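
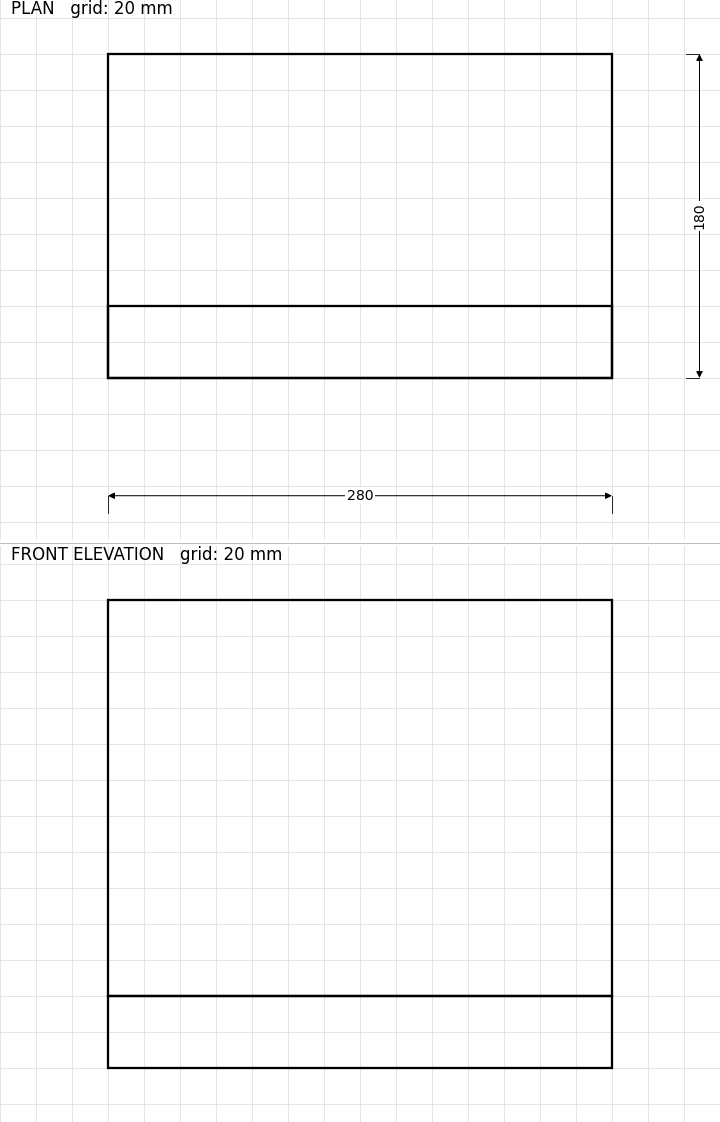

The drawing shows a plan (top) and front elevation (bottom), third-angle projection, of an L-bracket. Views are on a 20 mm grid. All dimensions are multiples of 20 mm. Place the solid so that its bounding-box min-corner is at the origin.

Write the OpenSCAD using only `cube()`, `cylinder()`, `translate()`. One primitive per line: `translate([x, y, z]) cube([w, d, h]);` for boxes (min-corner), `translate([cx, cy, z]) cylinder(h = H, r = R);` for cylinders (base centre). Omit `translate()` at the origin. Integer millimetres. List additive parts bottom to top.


cube([280, 180, 40]);
translate([0, 0, 40]) cube([280, 40, 220]);


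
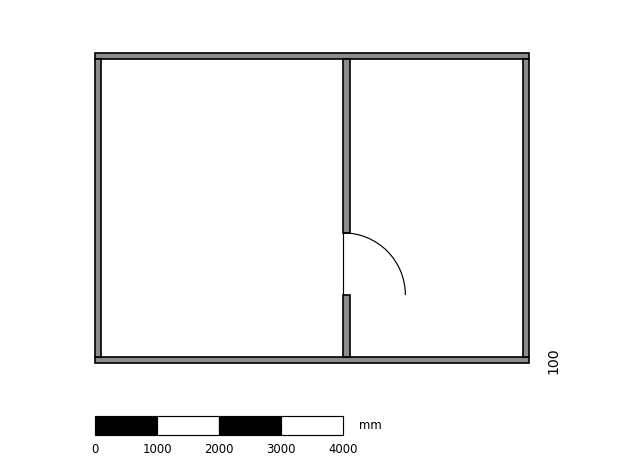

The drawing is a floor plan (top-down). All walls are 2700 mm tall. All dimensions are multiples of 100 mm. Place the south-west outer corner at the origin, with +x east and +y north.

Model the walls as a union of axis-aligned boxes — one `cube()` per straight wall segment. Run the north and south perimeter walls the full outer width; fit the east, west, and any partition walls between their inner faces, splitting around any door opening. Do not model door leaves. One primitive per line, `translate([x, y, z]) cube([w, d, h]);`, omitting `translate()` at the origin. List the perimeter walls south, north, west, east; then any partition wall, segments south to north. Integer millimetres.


cube([7000, 100, 2700]);
translate([0, 4900, 0]) cube([7000, 100, 2700]);
translate([0, 100, 0]) cube([100, 4800, 2700]);
translate([6900, 100, 0]) cube([100, 4800, 2700]);
translate([4000, 100, 0]) cube([100, 1000, 2700]);
translate([4000, 2100, 0]) cube([100, 2800, 2700]);


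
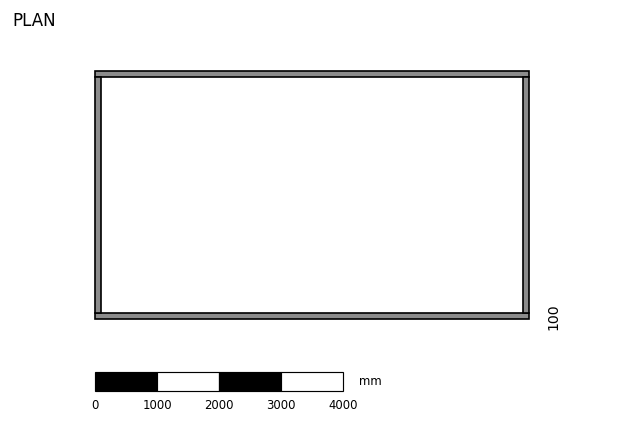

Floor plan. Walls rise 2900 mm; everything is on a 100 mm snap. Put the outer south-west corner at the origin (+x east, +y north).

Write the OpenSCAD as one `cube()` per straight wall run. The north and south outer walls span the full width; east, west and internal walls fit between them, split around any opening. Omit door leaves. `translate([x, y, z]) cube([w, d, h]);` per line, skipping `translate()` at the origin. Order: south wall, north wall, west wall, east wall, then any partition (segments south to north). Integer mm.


cube([7000, 100, 2900]);
translate([0, 3900, 0]) cube([7000, 100, 2900]);
translate([0, 100, 0]) cube([100, 3800, 2900]);
translate([6900, 100, 0]) cube([100, 3800, 2900]);


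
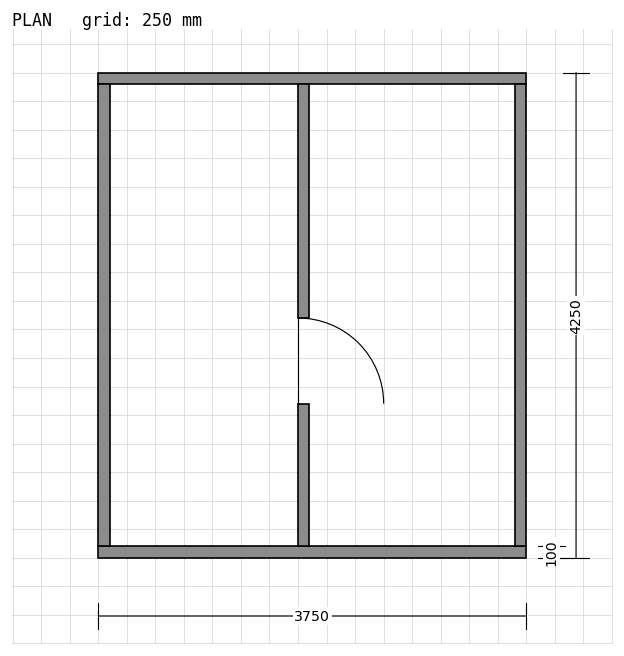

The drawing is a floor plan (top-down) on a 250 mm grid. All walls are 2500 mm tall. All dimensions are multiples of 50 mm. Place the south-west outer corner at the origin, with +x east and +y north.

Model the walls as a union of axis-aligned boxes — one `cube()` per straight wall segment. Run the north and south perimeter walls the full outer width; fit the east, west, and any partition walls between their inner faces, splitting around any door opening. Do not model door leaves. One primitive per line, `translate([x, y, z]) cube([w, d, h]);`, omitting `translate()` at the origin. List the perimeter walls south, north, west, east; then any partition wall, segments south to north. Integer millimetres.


cube([3750, 100, 2500]);
translate([0, 4150, 0]) cube([3750, 100, 2500]);
translate([0, 100, 0]) cube([100, 4050, 2500]);
translate([3650, 100, 0]) cube([100, 4050, 2500]);
translate([1750, 100, 0]) cube([100, 1250, 2500]);
translate([1750, 2100, 0]) cube([100, 2050, 2500]);


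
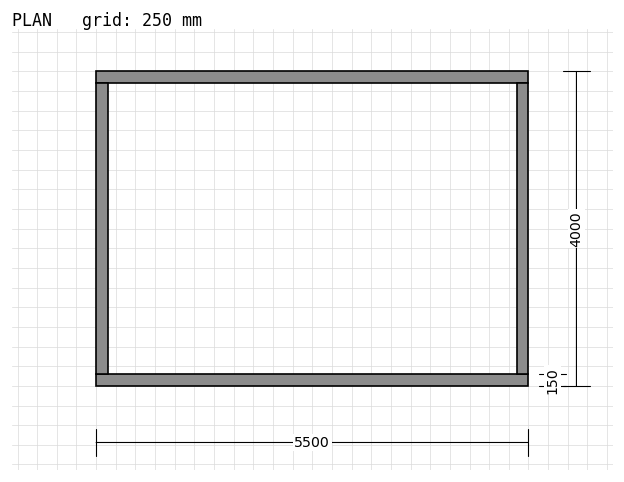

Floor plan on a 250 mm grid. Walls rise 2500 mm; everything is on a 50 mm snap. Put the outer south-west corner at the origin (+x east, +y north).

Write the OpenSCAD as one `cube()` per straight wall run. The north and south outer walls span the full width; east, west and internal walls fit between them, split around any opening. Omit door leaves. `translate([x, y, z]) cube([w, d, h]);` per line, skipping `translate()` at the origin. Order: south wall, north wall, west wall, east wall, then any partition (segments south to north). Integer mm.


cube([5500, 150, 2500]);
translate([0, 3850, 0]) cube([5500, 150, 2500]);
translate([0, 150, 0]) cube([150, 3700, 2500]);
translate([5350, 150, 0]) cube([150, 3700, 2500]);


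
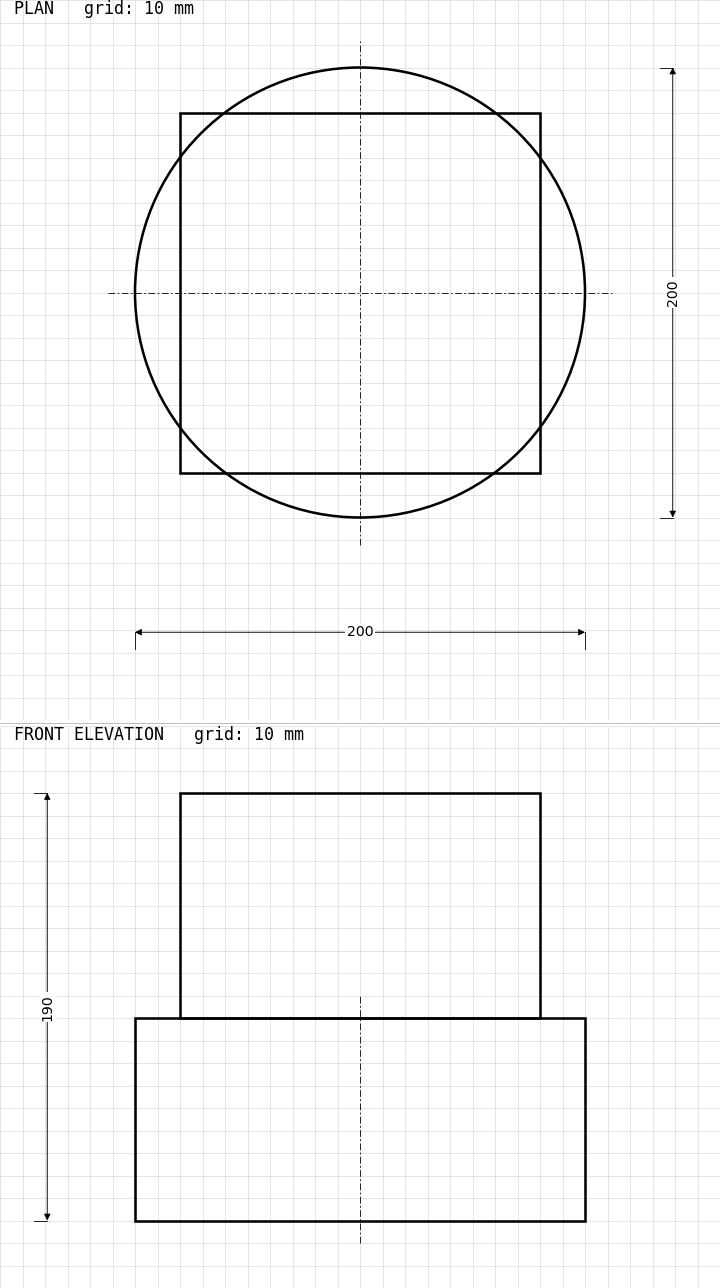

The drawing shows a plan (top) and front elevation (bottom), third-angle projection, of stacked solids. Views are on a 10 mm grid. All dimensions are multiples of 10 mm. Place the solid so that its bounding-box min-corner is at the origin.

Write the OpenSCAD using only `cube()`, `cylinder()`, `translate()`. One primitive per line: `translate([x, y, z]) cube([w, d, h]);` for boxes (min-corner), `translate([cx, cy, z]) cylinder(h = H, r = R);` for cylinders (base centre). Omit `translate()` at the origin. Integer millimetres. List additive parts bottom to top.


translate([100, 100, 0]) cylinder(h = 90, r = 100);
translate([20, 20, 90]) cube([160, 160, 100]);


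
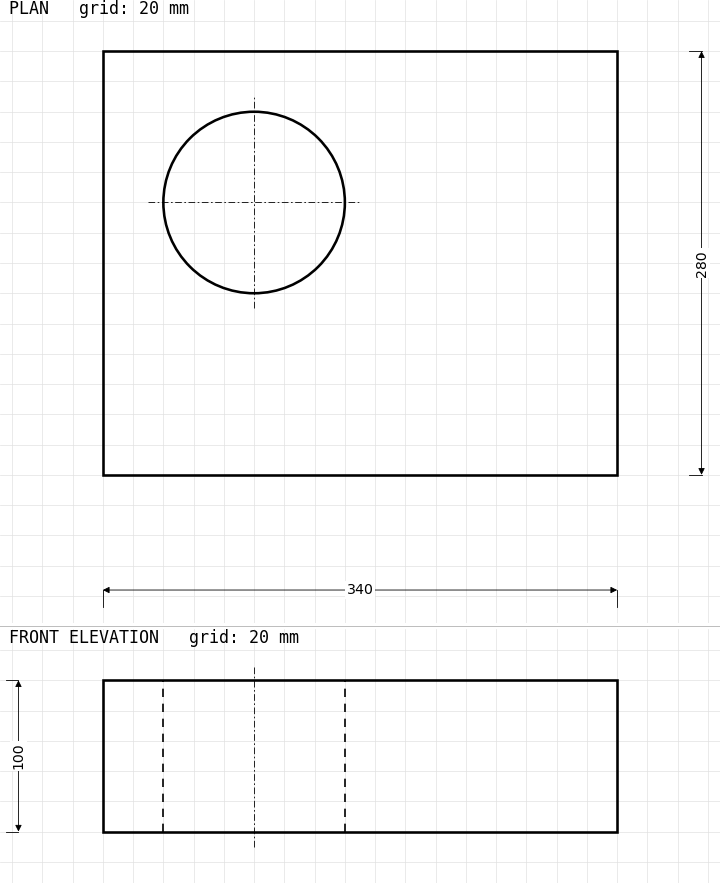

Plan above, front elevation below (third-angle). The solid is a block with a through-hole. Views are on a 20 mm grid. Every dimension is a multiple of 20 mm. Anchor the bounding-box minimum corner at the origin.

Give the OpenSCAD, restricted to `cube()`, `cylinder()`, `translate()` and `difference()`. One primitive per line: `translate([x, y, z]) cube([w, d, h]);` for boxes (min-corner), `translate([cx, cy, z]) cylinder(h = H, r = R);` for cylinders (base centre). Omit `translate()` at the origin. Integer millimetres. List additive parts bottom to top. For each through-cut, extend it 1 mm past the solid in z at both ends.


difference() {
  cube([340, 280, 100]);
  translate([100, 180, -1]) cylinder(h = 102, r = 60);
}


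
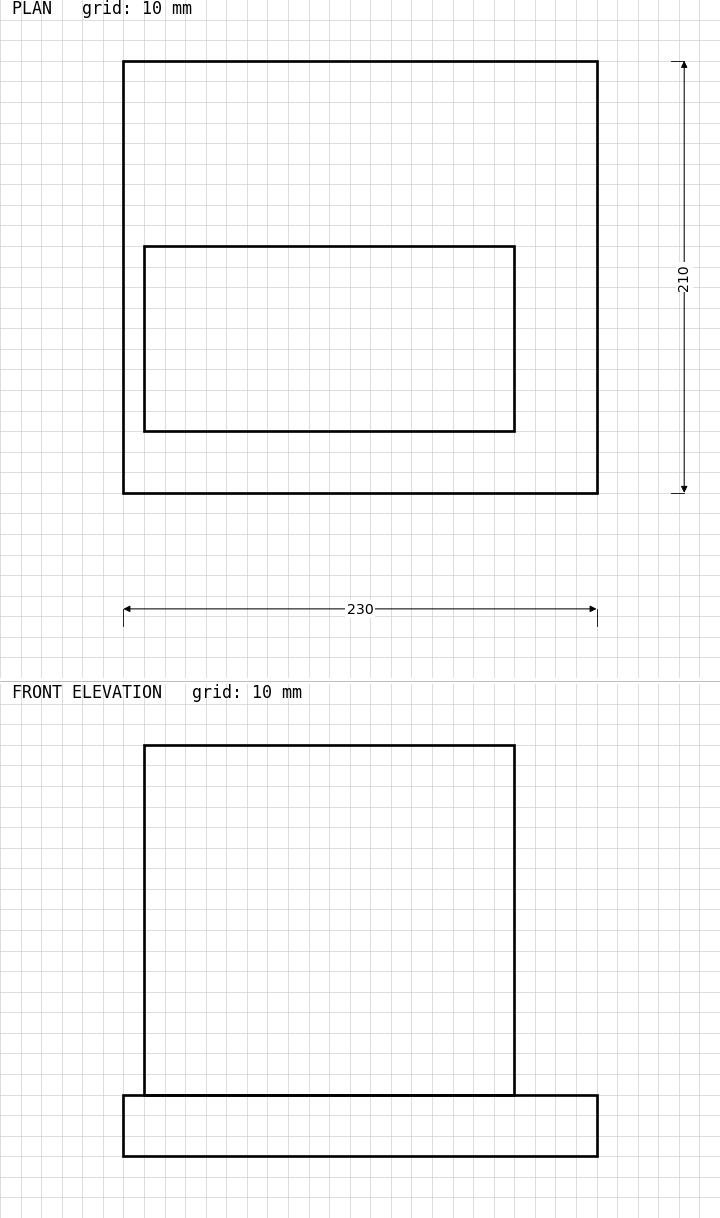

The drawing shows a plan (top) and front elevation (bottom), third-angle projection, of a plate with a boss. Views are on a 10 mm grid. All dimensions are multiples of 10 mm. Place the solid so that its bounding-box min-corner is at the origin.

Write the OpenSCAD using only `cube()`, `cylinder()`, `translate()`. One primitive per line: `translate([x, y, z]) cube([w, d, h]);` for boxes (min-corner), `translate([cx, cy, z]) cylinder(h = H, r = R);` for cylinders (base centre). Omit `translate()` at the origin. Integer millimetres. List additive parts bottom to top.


cube([230, 210, 30]);
translate([10, 30, 30]) cube([180, 90, 170]);


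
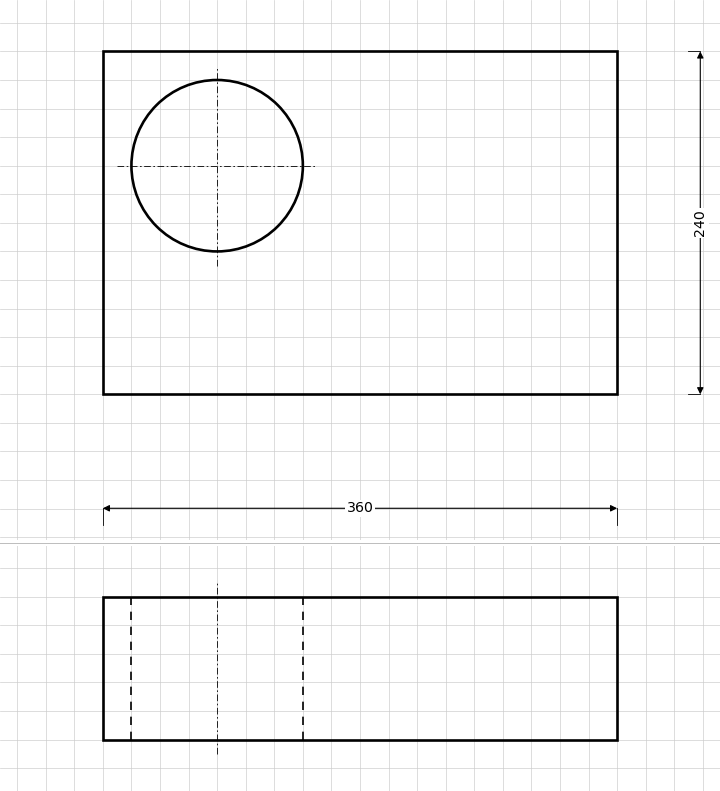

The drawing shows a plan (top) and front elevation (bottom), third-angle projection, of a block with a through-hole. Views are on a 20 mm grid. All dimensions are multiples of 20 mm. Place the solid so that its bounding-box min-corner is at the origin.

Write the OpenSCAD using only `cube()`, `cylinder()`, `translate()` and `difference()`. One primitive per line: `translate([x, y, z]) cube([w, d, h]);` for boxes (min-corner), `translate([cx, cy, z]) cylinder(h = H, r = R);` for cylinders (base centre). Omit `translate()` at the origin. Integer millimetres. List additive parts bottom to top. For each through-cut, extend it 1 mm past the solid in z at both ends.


difference() {
  cube([360, 240, 100]);
  translate([80, 160, -1]) cylinder(h = 102, r = 60);
}


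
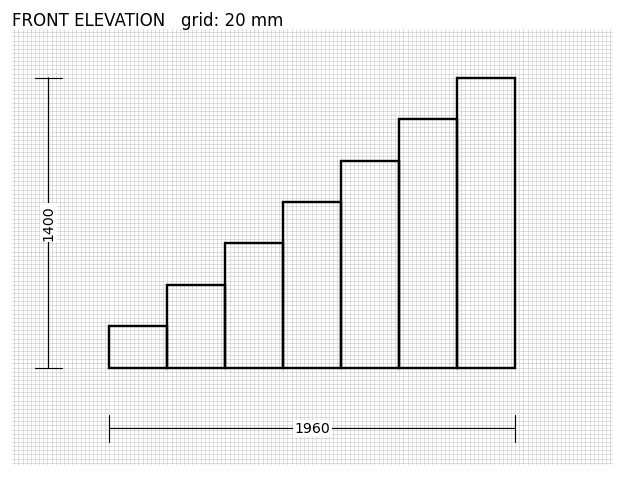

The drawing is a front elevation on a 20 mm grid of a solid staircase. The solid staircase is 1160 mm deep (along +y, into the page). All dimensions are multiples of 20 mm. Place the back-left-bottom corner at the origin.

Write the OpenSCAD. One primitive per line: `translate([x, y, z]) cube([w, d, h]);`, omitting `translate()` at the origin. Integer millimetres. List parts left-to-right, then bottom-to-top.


cube([280, 1160, 200]);
translate([280, 0, 0]) cube([280, 1160, 400]);
translate([560, 0, 0]) cube([280, 1160, 600]);
translate([840, 0, 0]) cube([280, 1160, 800]);
translate([1120, 0, 0]) cube([280, 1160, 1000]);
translate([1400, 0, 0]) cube([280, 1160, 1200]);
translate([1680, 0, 0]) cube([280, 1160, 1400]);


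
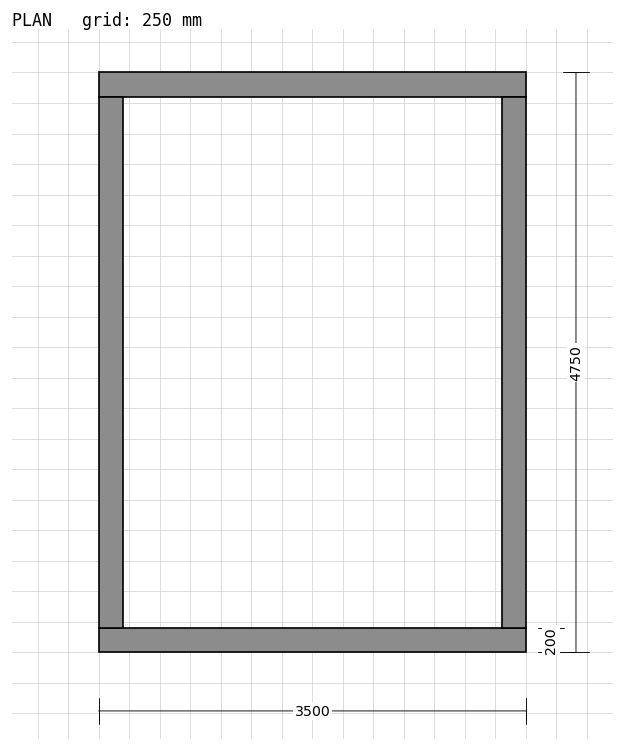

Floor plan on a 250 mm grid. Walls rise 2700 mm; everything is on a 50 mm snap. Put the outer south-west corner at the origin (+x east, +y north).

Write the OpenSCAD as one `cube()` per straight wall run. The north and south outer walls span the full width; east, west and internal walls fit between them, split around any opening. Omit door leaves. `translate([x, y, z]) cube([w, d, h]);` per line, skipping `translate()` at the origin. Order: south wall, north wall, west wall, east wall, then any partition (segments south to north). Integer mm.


cube([3500, 200, 2700]);
translate([0, 4550, 0]) cube([3500, 200, 2700]);
translate([0, 200, 0]) cube([200, 4350, 2700]);
translate([3300, 200, 0]) cube([200, 4350, 2700]);


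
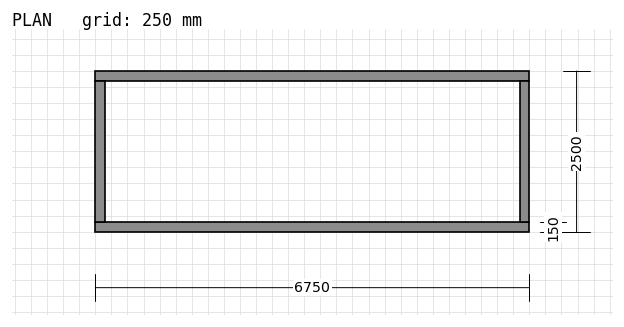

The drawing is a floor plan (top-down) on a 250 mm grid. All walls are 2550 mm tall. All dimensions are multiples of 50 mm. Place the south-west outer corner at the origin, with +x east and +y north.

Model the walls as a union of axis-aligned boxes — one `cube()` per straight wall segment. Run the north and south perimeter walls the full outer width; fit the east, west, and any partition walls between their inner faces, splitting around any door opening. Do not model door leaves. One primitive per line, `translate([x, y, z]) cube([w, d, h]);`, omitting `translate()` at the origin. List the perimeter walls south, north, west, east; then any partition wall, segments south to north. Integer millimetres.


cube([6750, 150, 2550]);
translate([0, 2350, 0]) cube([6750, 150, 2550]);
translate([0, 150, 0]) cube([150, 2200, 2550]);
translate([6600, 150, 0]) cube([150, 2200, 2550]);


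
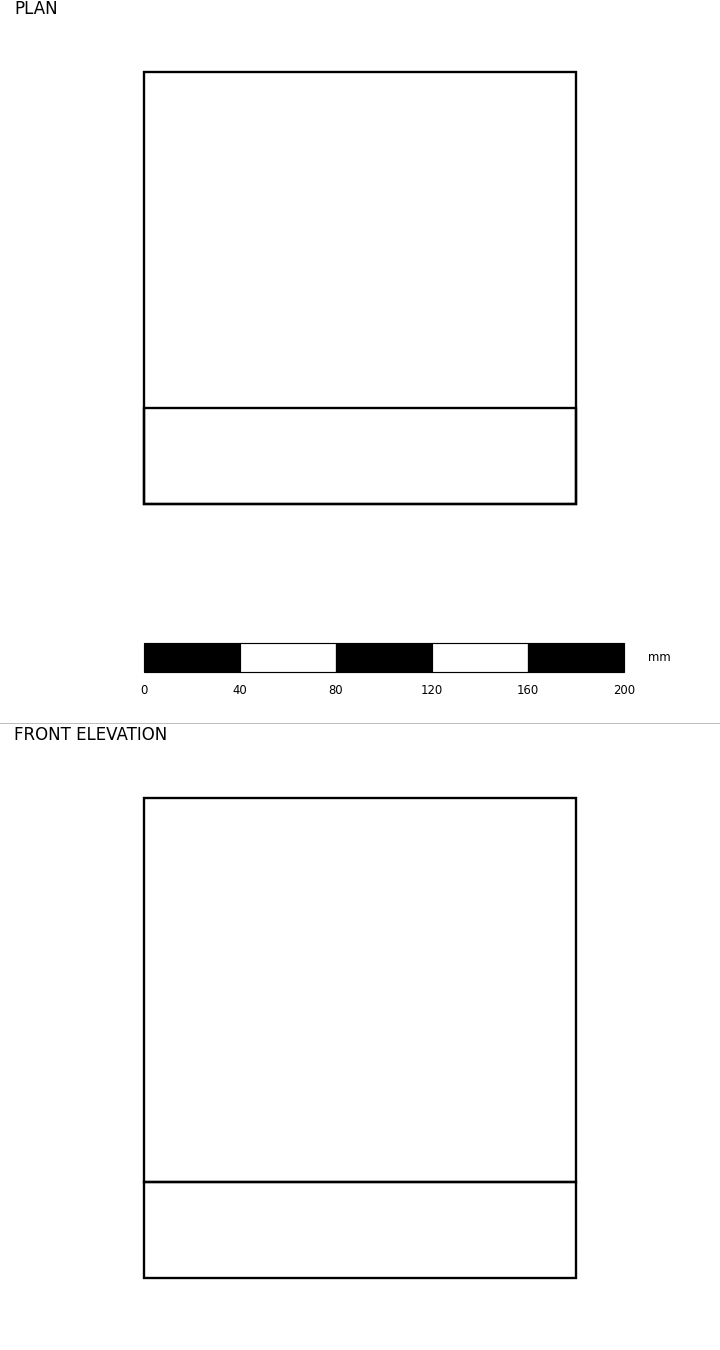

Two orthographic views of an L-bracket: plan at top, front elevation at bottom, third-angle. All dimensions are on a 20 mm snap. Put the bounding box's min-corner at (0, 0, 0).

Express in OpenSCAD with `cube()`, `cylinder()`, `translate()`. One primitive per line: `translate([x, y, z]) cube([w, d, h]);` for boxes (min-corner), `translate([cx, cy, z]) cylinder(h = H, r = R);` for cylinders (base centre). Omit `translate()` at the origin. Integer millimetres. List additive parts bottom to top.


cube([180, 180, 40]);
translate([0, 0, 40]) cube([180, 40, 160]);


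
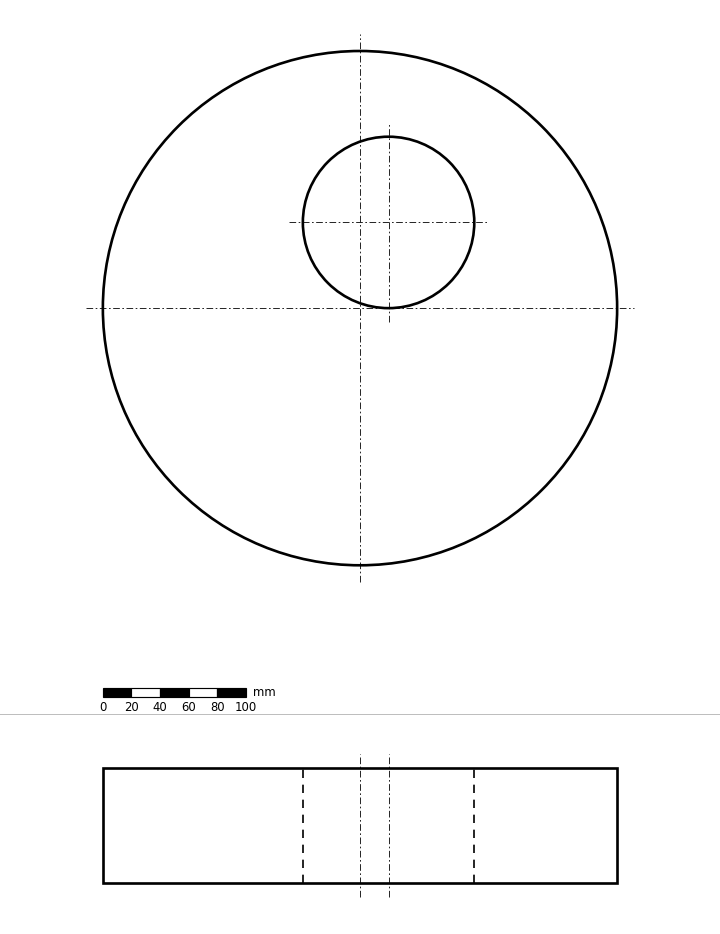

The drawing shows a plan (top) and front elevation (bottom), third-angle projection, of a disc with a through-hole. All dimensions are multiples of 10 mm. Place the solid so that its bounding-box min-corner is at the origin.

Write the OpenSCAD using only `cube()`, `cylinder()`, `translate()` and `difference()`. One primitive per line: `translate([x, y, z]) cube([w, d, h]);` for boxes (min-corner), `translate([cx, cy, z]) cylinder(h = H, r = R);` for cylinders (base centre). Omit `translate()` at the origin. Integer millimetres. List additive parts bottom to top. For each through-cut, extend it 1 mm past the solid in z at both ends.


difference() {
  translate([180, 180, 0]) cylinder(h = 80, r = 180);
  translate([200, 240, -1]) cylinder(h = 82, r = 60);
}


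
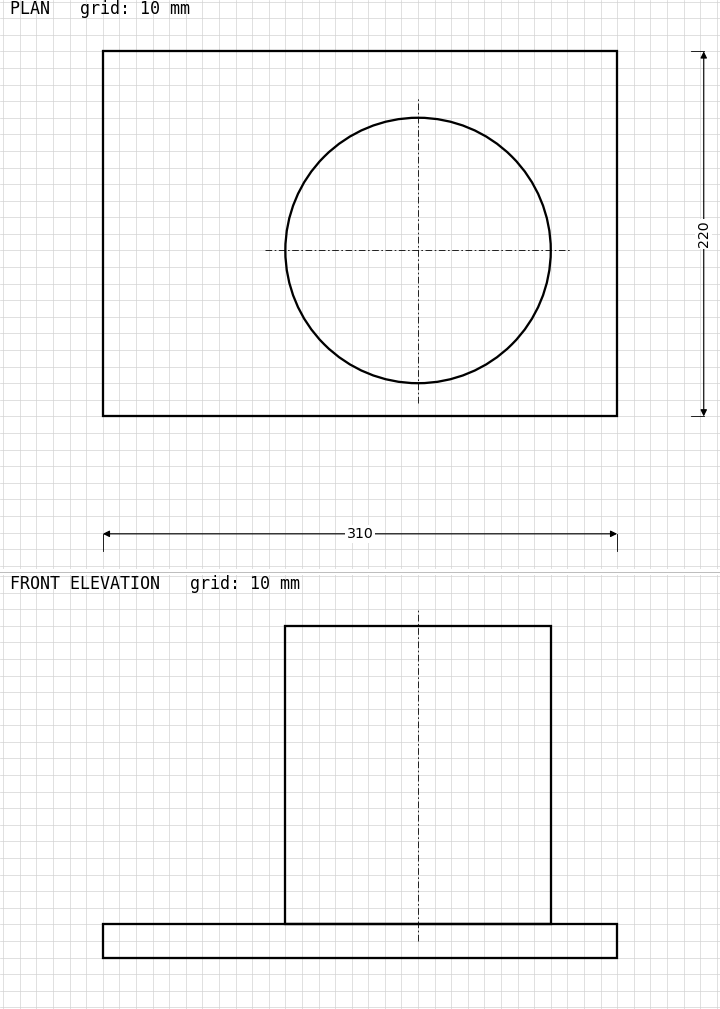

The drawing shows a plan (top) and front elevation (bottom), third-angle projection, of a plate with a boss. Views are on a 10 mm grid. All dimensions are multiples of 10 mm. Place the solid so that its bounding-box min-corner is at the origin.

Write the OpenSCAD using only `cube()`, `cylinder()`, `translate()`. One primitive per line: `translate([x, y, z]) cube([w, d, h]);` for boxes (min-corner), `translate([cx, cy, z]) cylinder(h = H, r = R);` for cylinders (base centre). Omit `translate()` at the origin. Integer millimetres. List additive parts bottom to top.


cube([310, 220, 20]);
translate([190, 100, 20]) cylinder(h = 180, r = 80);


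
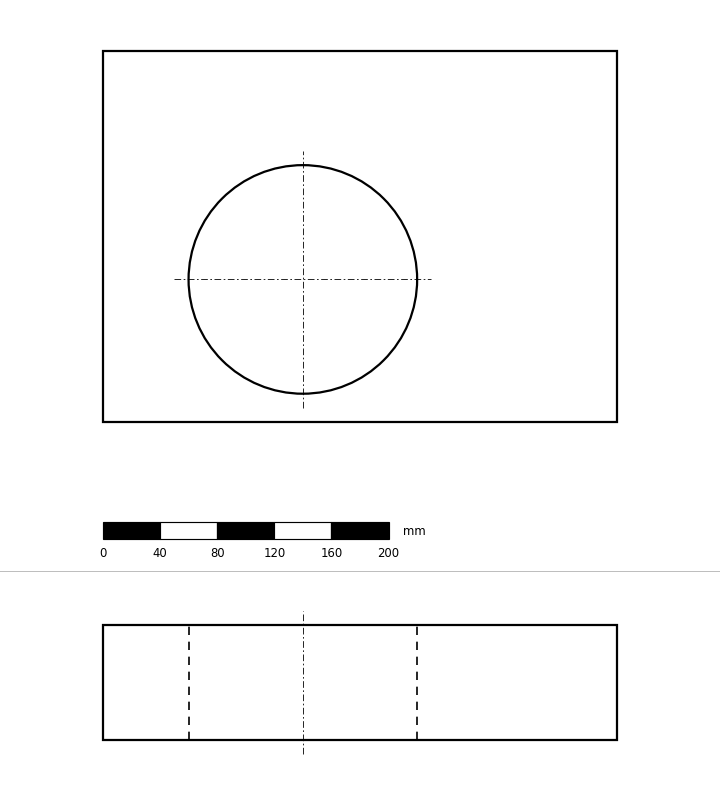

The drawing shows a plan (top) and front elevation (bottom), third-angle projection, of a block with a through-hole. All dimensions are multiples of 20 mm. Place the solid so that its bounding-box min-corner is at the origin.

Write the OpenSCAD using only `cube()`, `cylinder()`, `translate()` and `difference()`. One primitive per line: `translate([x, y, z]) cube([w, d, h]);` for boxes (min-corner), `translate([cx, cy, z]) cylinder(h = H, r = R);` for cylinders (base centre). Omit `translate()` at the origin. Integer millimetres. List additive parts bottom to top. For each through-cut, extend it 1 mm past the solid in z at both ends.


difference() {
  cube([360, 260, 80]);
  translate([140, 100, -1]) cylinder(h = 82, r = 80);
}


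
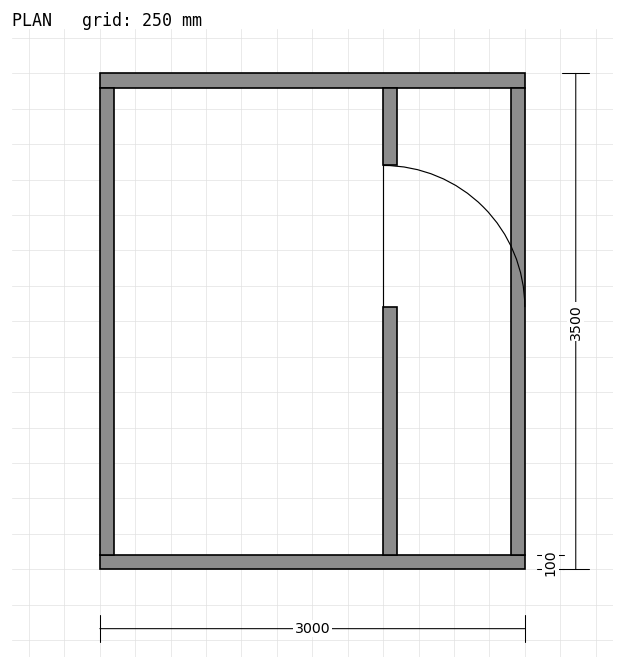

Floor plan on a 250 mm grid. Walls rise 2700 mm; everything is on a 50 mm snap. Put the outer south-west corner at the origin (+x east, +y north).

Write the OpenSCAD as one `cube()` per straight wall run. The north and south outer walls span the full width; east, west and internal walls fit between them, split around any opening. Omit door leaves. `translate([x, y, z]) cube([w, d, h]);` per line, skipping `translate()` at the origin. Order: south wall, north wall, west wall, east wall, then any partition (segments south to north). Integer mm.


cube([3000, 100, 2700]);
translate([0, 3400, 0]) cube([3000, 100, 2700]);
translate([0, 100, 0]) cube([100, 3300, 2700]);
translate([2900, 100, 0]) cube([100, 3300, 2700]);
translate([2000, 100, 0]) cube([100, 1750, 2700]);
translate([2000, 2850, 0]) cube([100, 550, 2700]);


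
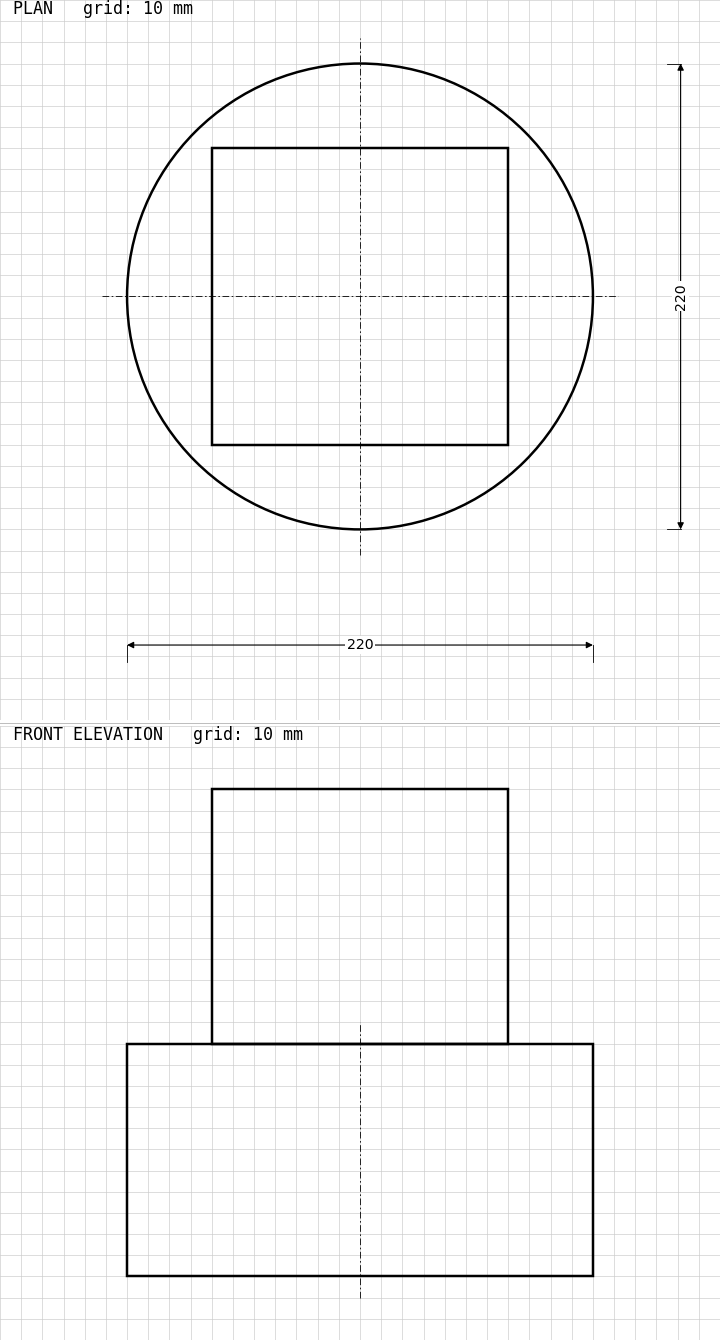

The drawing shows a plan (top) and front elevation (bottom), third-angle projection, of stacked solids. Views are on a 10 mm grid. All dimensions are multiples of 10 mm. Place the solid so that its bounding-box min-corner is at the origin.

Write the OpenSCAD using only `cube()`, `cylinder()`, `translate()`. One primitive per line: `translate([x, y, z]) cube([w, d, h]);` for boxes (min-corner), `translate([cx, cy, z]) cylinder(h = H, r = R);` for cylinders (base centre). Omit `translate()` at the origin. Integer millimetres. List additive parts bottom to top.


translate([110, 110, 0]) cylinder(h = 110, r = 110);
translate([40, 40, 110]) cube([140, 140, 120]);


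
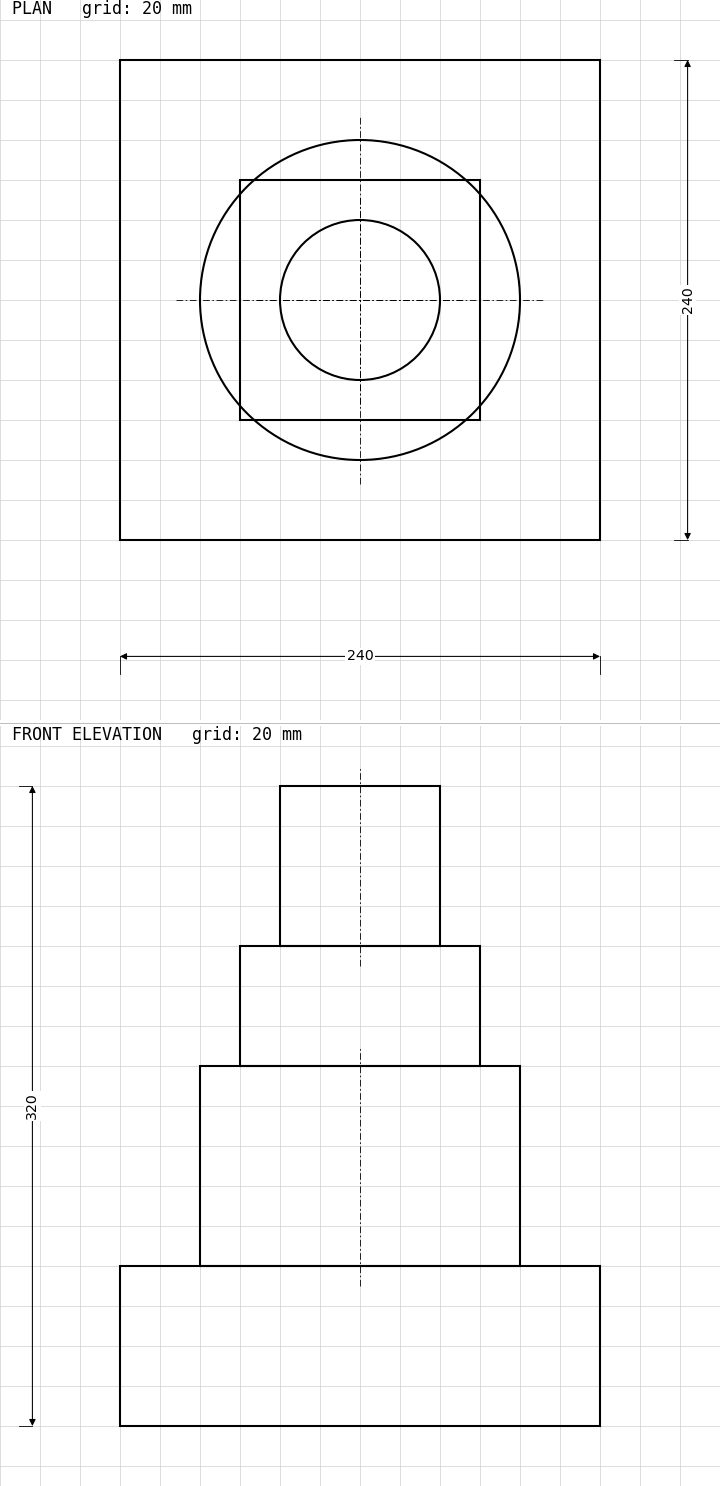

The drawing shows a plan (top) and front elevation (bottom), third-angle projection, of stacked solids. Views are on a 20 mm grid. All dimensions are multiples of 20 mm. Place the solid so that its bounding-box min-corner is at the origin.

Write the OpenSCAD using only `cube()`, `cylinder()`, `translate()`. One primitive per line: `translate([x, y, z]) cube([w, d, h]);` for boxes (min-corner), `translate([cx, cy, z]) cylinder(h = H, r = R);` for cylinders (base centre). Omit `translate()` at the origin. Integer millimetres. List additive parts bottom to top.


cube([240, 240, 80]);
translate([120, 120, 80]) cylinder(h = 100, r = 80);
translate([60, 60, 180]) cube([120, 120, 60]);
translate([120, 120, 240]) cylinder(h = 80, r = 40);


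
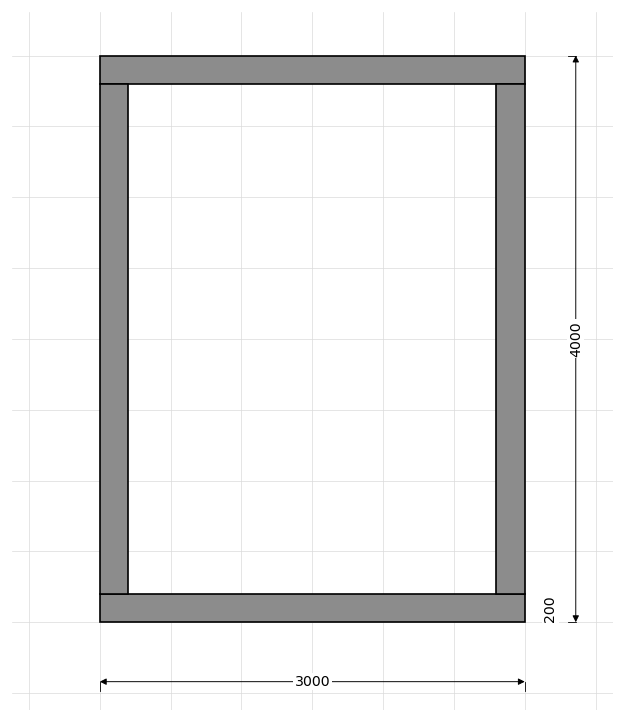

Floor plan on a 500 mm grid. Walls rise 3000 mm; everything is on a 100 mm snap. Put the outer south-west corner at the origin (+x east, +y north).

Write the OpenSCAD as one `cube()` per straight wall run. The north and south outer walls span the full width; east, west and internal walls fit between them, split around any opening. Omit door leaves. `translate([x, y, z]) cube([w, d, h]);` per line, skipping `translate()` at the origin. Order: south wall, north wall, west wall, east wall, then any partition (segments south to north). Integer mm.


cube([3000, 200, 3000]);
translate([0, 3800, 0]) cube([3000, 200, 3000]);
translate([0, 200, 0]) cube([200, 3600, 3000]);
translate([2800, 200, 0]) cube([200, 3600, 3000]);


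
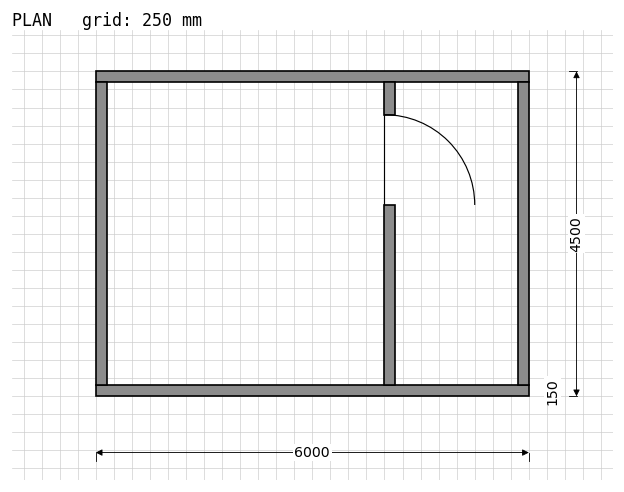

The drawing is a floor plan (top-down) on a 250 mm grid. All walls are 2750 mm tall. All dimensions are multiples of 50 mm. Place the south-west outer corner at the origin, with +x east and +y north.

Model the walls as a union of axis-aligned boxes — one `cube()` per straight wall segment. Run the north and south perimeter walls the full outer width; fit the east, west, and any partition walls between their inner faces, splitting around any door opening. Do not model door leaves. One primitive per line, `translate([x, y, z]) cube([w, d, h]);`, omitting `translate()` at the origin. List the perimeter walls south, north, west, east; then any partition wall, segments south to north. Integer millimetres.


cube([6000, 150, 2750]);
translate([0, 4350, 0]) cube([6000, 150, 2750]);
translate([0, 150, 0]) cube([150, 4200, 2750]);
translate([5850, 150, 0]) cube([150, 4200, 2750]);
translate([4000, 150, 0]) cube([150, 2500, 2750]);
translate([4000, 3900, 0]) cube([150, 450, 2750]);


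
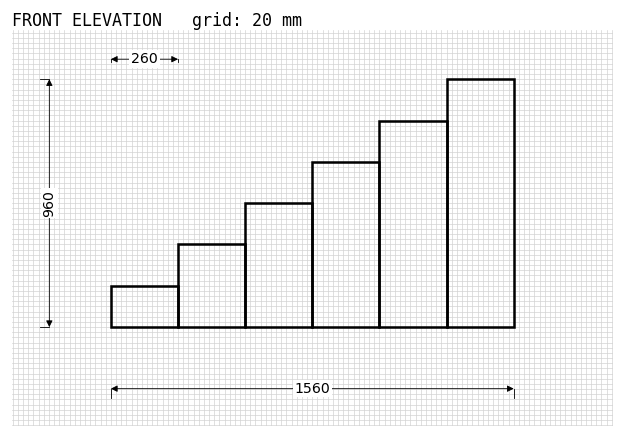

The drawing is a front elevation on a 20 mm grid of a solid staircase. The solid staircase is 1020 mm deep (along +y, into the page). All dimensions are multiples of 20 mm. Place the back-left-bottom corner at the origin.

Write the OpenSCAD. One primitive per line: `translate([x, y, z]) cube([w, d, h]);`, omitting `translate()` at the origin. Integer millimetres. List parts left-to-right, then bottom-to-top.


cube([260, 1020, 160]);
translate([260, 0, 0]) cube([260, 1020, 320]);
translate([520, 0, 0]) cube([260, 1020, 480]);
translate([780, 0, 0]) cube([260, 1020, 640]);
translate([1040, 0, 0]) cube([260, 1020, 800]);
translate([1300, 0, 0]) cube([260, 1020, 960]);


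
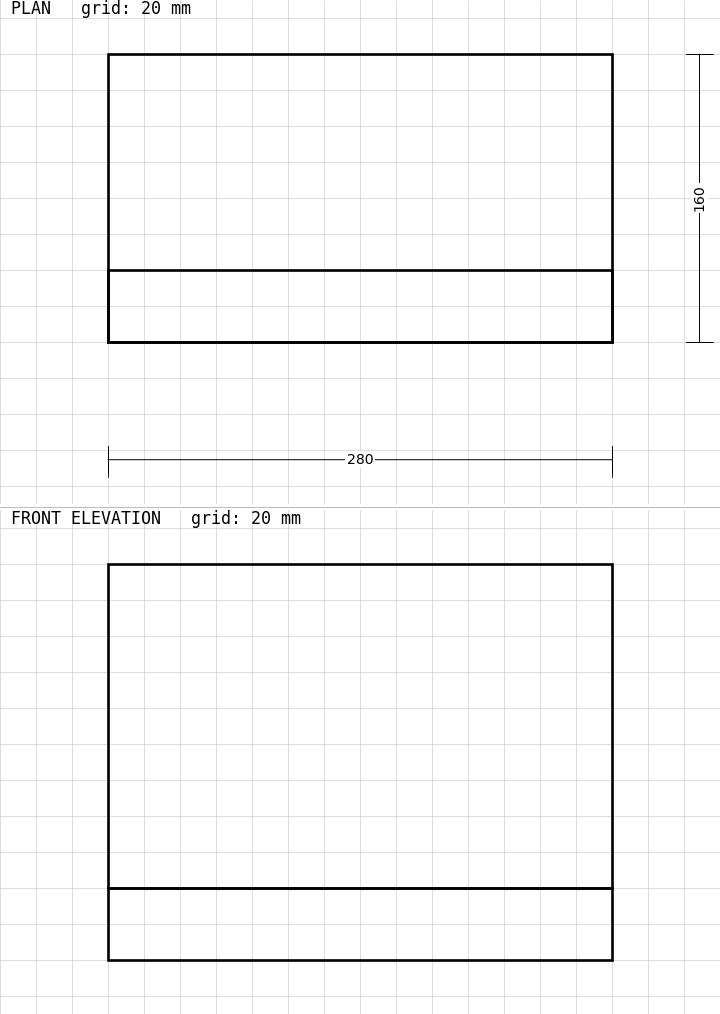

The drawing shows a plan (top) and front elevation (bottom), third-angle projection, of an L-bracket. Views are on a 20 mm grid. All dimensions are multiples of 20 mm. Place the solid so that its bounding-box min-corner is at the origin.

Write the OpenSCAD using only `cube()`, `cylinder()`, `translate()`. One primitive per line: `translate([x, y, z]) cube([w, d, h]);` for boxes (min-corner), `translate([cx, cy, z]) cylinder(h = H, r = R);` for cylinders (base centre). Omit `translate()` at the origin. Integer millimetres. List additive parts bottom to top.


cube([280, 160, 40]);
translate([0, 0, 40]) cube([280, 40, 180]);


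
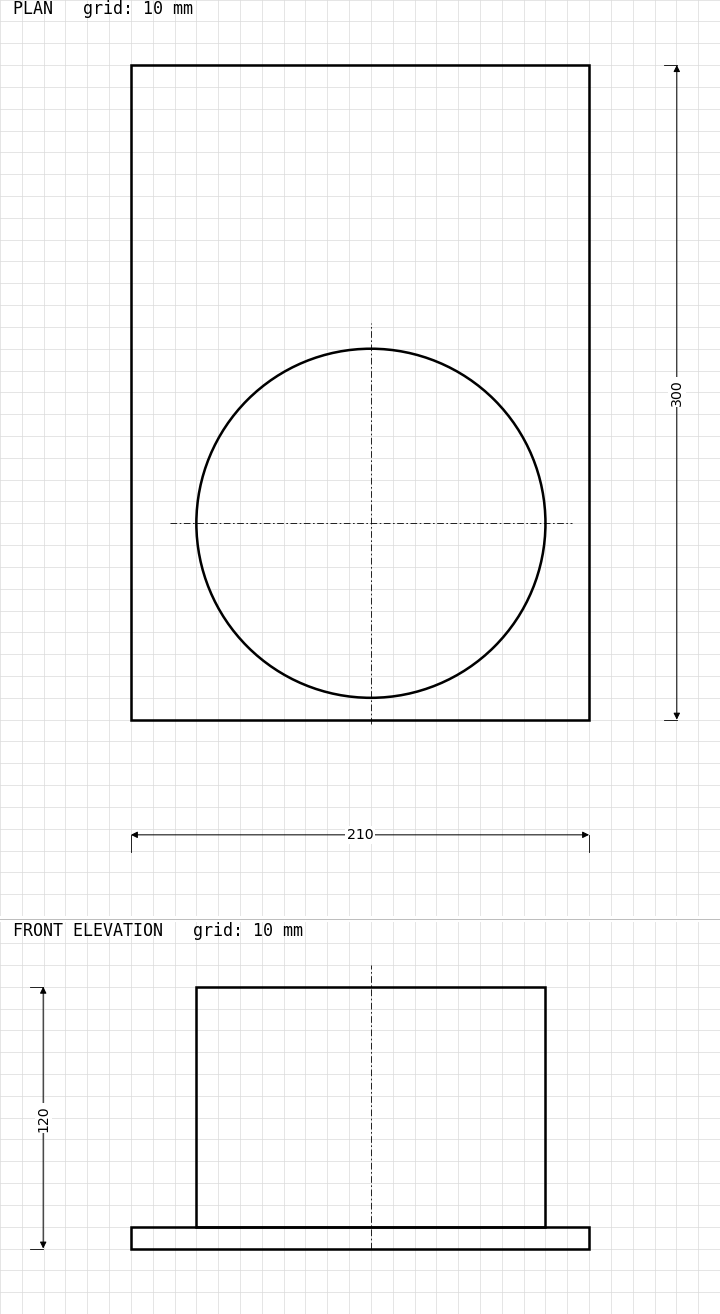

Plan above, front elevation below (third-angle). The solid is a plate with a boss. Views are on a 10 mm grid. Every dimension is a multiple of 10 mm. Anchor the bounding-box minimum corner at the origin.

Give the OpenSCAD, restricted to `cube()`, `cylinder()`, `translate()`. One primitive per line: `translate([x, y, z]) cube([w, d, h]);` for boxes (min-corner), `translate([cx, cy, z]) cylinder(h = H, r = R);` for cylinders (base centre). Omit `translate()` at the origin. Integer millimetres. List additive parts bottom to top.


cube([210, 300, 10]);
translate([110, 90, 10]) cylinder(h = 110, r = 80);


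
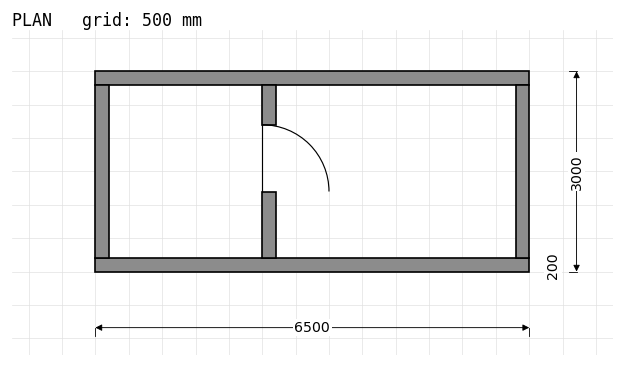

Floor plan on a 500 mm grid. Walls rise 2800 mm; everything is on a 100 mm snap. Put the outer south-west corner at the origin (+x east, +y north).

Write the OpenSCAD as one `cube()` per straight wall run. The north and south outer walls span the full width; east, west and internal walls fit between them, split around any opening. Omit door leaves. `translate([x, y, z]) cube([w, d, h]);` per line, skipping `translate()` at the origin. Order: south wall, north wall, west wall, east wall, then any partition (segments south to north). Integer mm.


cube([6500, 200, 2800]);
translate([0, 2800, 0]) cube([6500, 200, 2800]);
translate([0, 200, 0]) cube([200, 2600, 2800]);
translate([6300, 200, 0]) cube([200, 2600, 2800]);
translate([2500, 200, 0]) cube([200, 1000, 2800]);
translate([2500, 2200, 0]) cube([200, 600, 2800]);


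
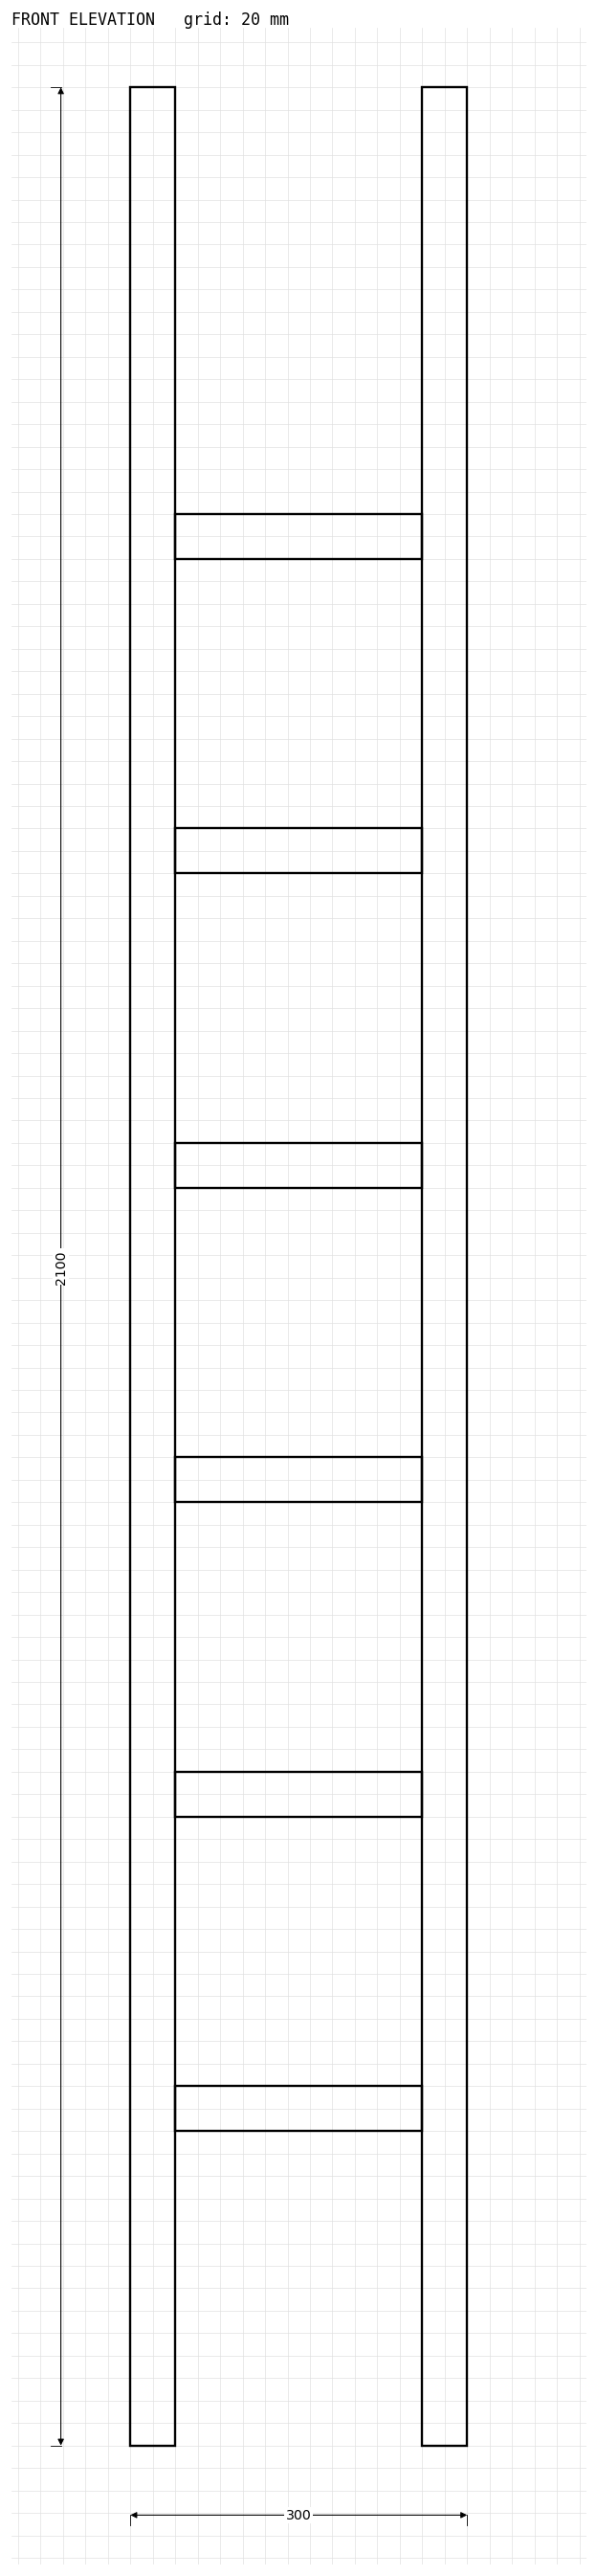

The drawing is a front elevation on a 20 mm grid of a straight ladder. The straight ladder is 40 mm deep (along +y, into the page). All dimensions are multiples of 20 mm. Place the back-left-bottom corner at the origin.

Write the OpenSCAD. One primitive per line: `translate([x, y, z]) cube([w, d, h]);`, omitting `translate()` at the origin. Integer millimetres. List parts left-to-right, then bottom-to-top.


cube([40, 40, 2100]);
translate([40, 0, 280]) cube([220, 40, 40]);
translate([40, 0, 560]) cube([220, 40, 40]);
translate([40, 0, 840]) cube([220, 40, 40]);
translate([40, 0, 1120]) cube([220, 40, 40]);
translate([40, 0, 1400]) cube([220, 40, 40]);
translate([40, 0, 1680]) cube([220, 40, 40]);
translate([260, 0, 0]) cube([40, 40, 2100]);


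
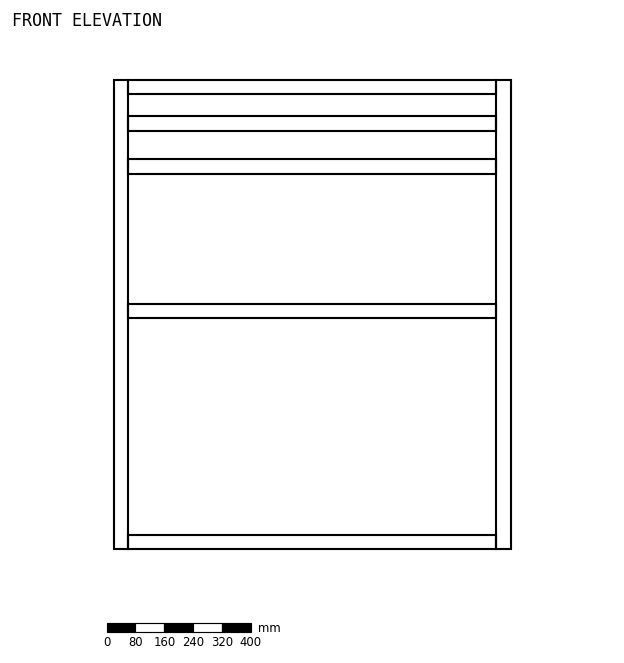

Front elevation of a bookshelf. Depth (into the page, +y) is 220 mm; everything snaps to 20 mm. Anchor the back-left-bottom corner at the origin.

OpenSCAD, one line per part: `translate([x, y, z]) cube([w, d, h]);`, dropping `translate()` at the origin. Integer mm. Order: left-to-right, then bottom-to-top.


cube([40, 220, 1300]);
translate([40, 0, 0]) cube([1020, 220, 40]);
translate([40, 0, 640]) cube([1020, 220, 40]);
translate([40, 0, 1040]) cube([1020, 220, 40]);
translate([40, 0, 1160]) cube([1020, 220, 40]);
translate([40, 0, 1260]) cube([1020, 220, 40]);
translate([1060, 0, 0]) cube([40, 220, 1300]);


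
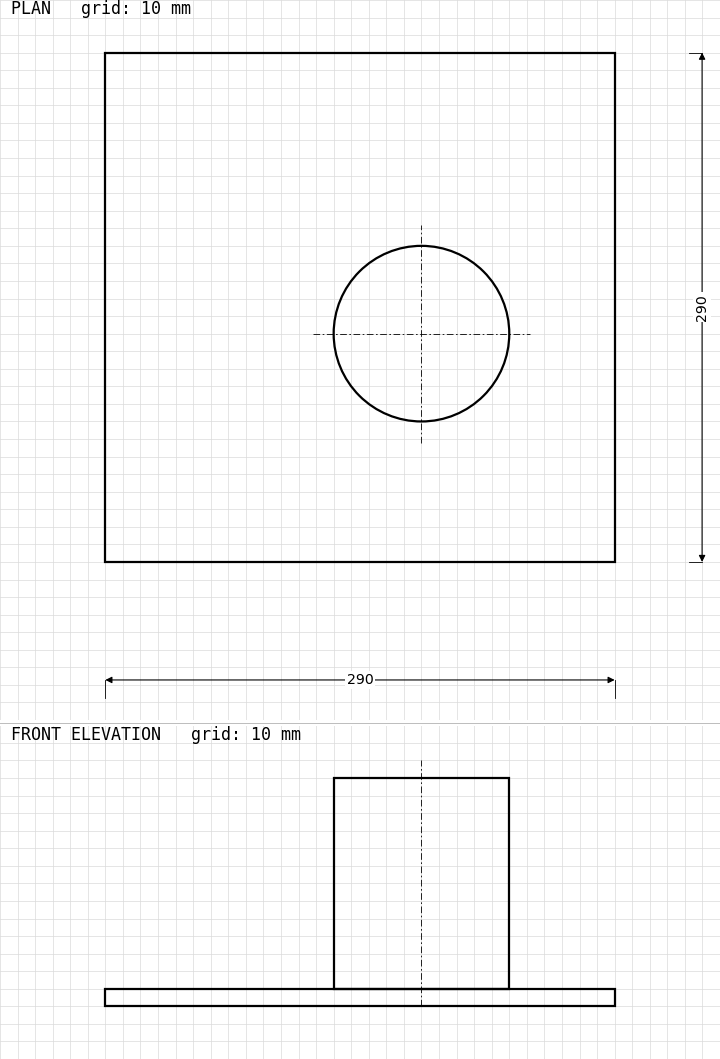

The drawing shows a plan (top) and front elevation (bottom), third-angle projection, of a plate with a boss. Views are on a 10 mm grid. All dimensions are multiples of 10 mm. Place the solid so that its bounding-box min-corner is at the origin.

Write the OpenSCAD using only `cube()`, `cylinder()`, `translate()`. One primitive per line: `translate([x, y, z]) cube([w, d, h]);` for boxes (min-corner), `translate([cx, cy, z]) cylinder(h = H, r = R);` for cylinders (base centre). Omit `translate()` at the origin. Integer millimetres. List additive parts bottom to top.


cube([290, 290, 10]);
translate([180, 130, 10]) cylinder(h = 120, r = 50);


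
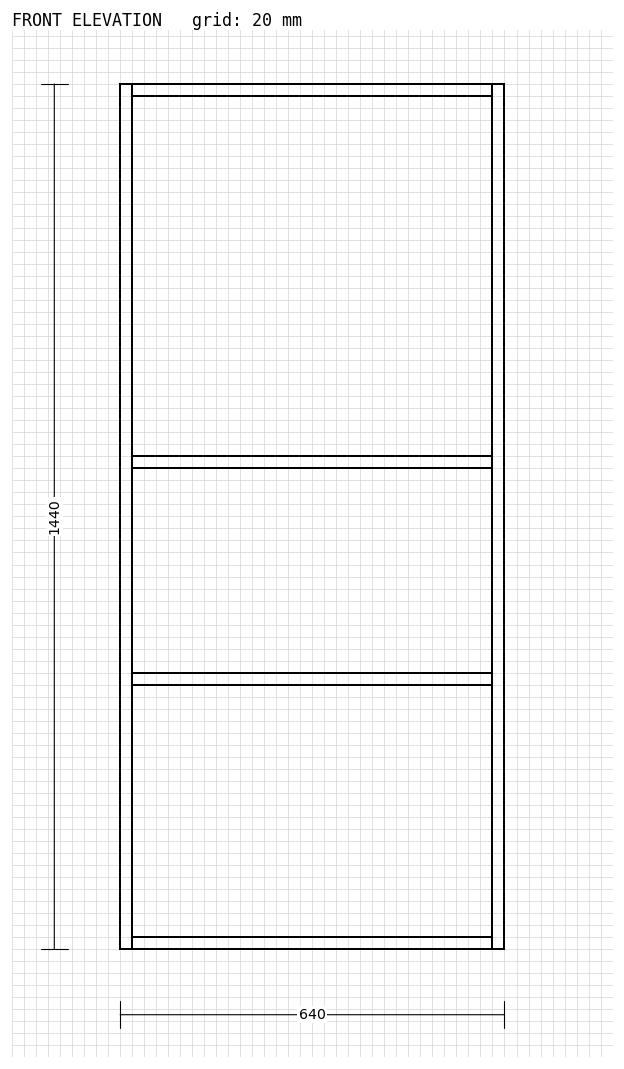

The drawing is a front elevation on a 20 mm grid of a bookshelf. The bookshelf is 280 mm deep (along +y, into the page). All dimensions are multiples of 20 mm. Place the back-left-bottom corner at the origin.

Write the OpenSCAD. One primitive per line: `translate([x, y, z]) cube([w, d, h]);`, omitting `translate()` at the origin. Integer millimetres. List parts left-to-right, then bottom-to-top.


cube([20, 280, 1440]);
translate([20, 0, 0]) cube([600, 280, 20]);
translate([20, 0, 440]) cube([600, 280, 20]);
translate([20, 0, 800]) cube([600, 280, 20]);
translate([20, 0, 1420]) cube([600, 280, 20]);
translate([620, 0, 0]) cube([20, 280, 1440]);


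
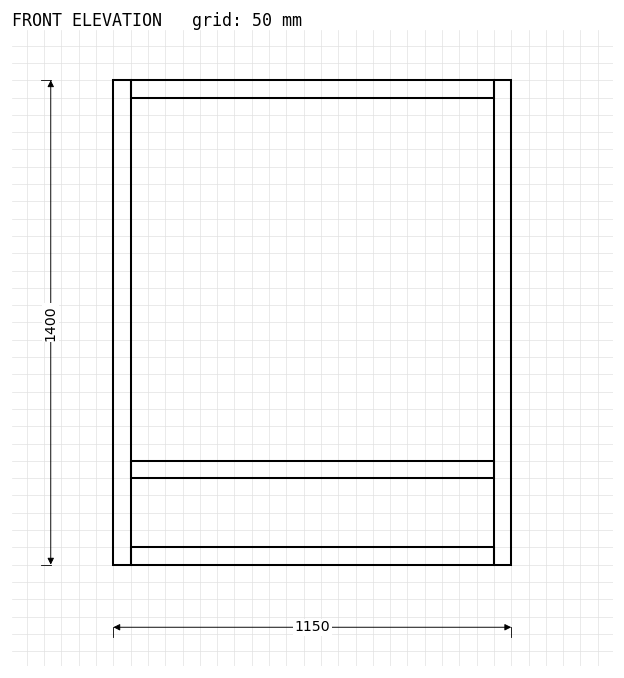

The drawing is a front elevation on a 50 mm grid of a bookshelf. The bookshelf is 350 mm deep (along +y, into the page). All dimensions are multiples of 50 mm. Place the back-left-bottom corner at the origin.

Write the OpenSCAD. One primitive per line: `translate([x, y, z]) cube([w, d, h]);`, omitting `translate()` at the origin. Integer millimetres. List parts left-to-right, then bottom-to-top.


cube([50, 350, 1400]);
translate([50, 0, 0]) cube([1050, 350, 50]);
translate([50, 0, 250]) cube([1050, 350, 50]);
translate([50, 0, 1350]) cube([1050, 350, 50]);
translate([1100, 0, 0]) cube([50, 350, 1400]);


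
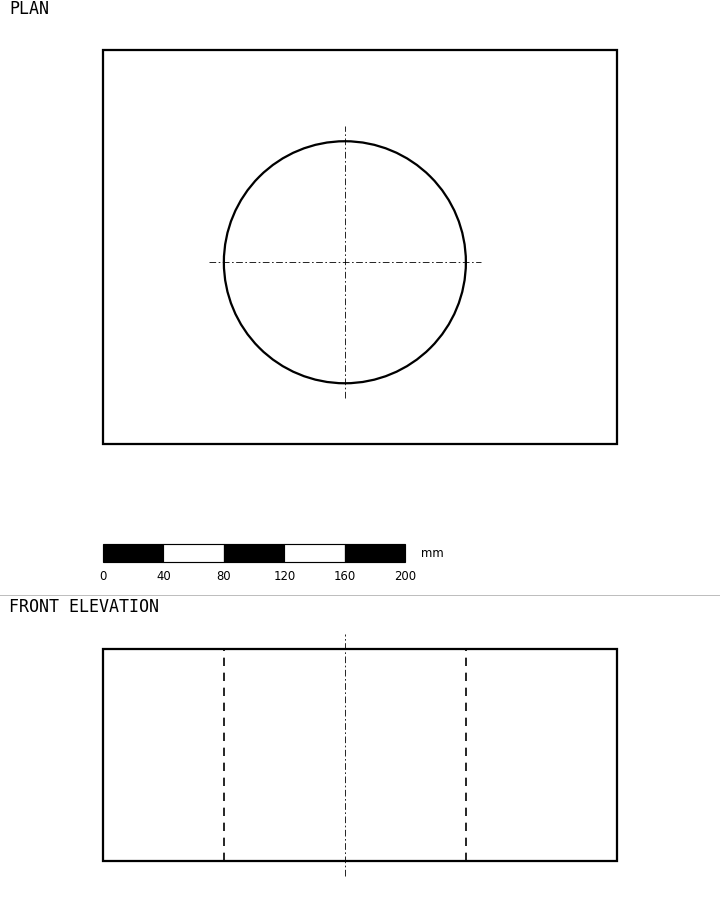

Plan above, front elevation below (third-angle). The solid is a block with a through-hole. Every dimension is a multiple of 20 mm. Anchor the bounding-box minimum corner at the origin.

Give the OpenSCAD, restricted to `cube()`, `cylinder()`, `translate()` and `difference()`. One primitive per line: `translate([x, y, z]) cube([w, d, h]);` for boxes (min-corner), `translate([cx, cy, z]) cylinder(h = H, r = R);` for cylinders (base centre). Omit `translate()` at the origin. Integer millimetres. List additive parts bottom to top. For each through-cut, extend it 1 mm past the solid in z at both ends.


difference() {
  cube([340, 260, 140]);
  translate([160, 120, -1]) cylinder(h = 142, r = 80);
}


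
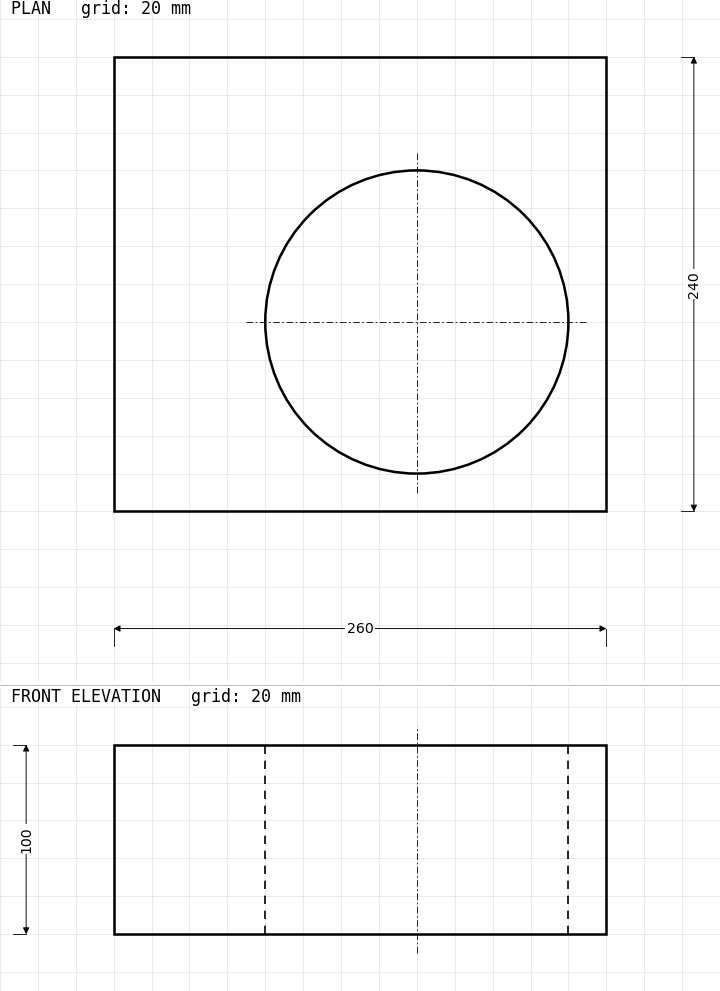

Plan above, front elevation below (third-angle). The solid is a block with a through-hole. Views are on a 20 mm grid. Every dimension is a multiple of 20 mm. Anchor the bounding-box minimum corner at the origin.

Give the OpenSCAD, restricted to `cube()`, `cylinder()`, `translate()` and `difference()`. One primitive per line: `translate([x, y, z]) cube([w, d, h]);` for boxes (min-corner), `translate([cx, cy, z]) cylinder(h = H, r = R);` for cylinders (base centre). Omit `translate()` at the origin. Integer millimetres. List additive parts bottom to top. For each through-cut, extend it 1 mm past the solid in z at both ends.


difference() {
  cube([260, 240, 100]);
  translate([160, 100, -1]) cylinder(h = 102, r = 80);
}


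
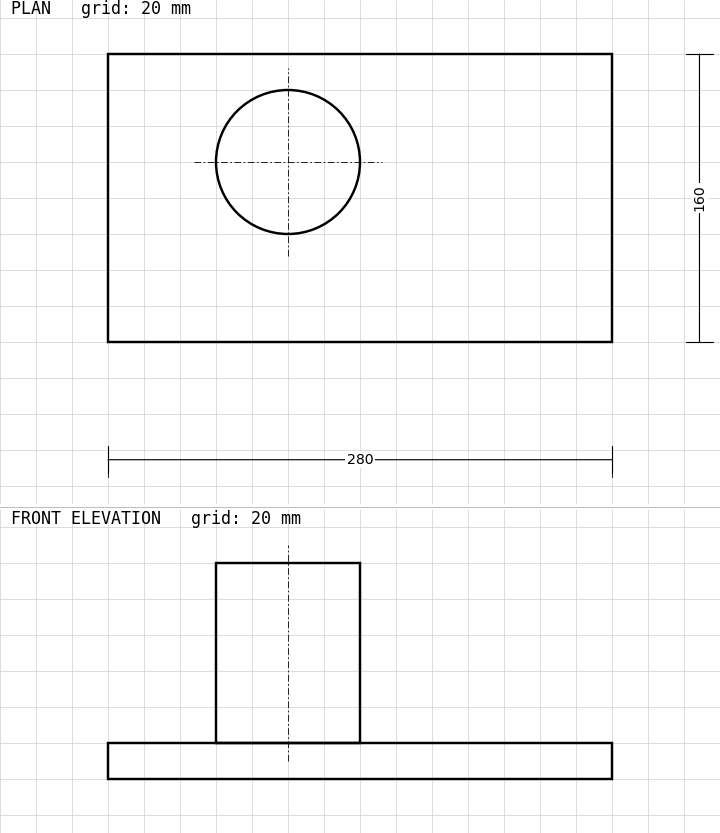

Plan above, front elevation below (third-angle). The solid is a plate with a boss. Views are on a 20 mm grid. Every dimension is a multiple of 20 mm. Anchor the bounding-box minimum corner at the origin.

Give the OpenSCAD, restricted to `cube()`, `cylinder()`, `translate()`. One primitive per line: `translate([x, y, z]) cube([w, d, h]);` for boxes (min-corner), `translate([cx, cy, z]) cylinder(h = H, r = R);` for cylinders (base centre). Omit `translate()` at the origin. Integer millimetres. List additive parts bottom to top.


cube([280, 160, 20]);
translate([100, 100, 20]) cylinder(h = 100, r = 40);


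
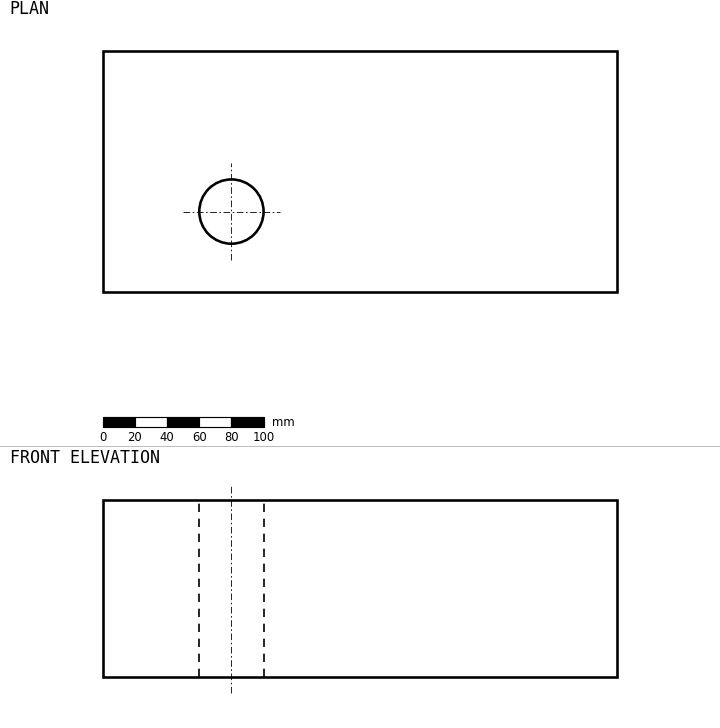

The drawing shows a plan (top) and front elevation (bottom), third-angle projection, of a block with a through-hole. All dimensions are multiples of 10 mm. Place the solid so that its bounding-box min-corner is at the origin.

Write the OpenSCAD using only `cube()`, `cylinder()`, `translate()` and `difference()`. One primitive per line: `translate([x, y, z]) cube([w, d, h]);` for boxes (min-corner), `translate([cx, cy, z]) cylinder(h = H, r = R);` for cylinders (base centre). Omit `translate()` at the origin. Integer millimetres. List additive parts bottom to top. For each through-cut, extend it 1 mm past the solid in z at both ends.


difference() {
  cube([320, 150, 110]);
  translate([80, 50, -1]) cylinder(h = 112, r = 20);
}


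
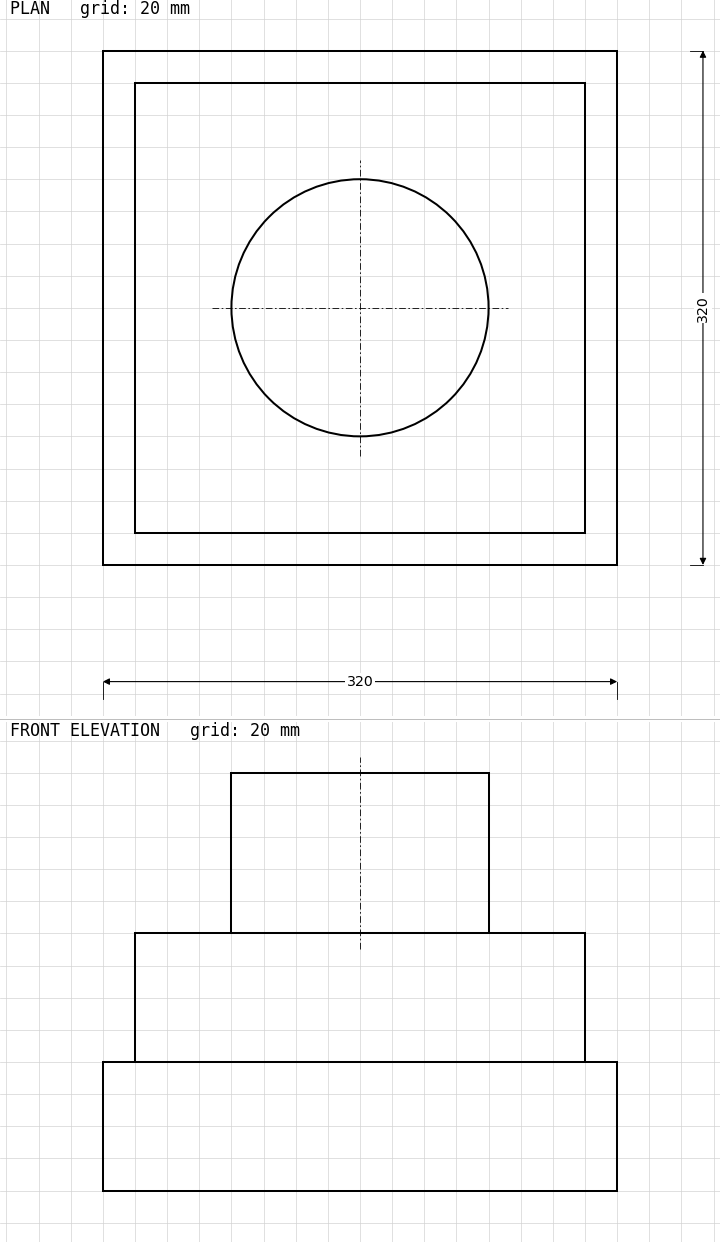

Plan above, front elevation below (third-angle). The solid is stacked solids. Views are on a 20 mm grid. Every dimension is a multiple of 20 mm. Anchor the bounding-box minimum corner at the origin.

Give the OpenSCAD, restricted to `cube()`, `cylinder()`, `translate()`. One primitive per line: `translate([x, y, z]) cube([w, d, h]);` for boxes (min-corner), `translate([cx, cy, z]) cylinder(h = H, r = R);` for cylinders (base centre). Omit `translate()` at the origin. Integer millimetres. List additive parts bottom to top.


cube([320, 320, 80]);
translate([20, 20, 80]) cube([280, 280, 80]);
translate([160, 160, 160]) cylinder(h = 100, r = 80);


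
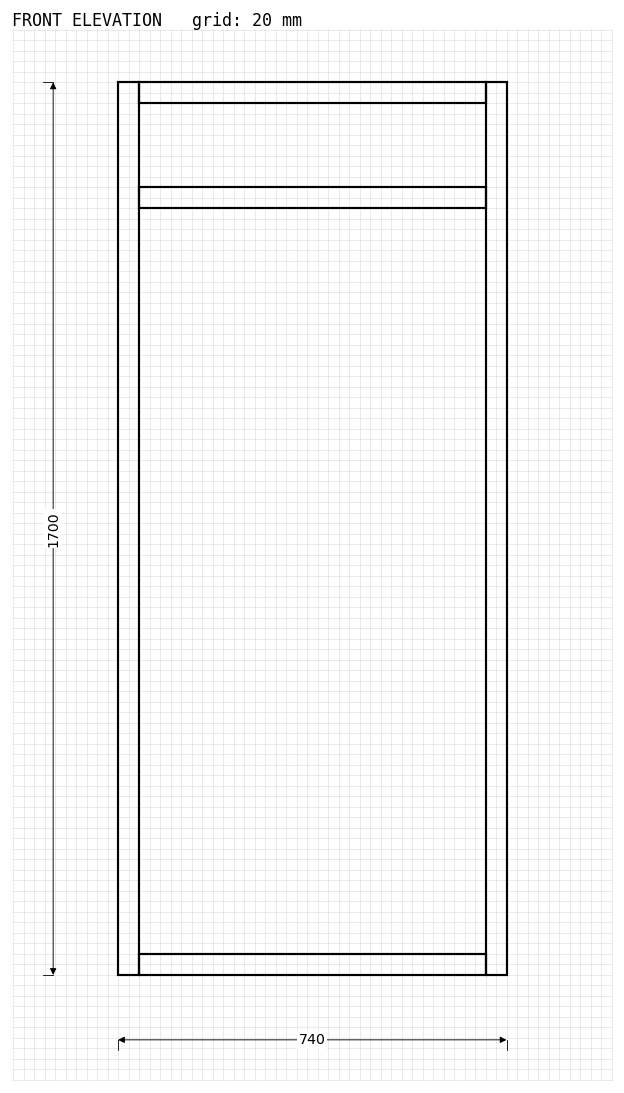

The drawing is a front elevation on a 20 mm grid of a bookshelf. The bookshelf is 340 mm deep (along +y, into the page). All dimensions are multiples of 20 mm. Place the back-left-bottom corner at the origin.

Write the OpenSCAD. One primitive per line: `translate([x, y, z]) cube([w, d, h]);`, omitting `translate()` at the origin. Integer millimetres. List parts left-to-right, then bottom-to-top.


cube([40, 340, 1700]);
translate([40, 0, 0]) cube([660, 340, 40]);
translate([40, 0, 1460]) cube([660, 340, 40]);
translate([40, 0, 1660]) cube([660, 340, 40]);
translate([700, 0, 0]) cube([40, 340, 1700]);
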